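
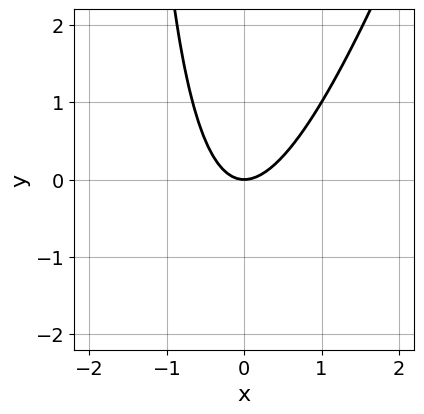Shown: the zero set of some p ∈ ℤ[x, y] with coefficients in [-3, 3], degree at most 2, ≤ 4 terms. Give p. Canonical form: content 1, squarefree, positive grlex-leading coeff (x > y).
1. The degree is 2 — the shape is more complex than any degree-1 curve.
2. Reading off the gridlines: it meets the y-axis at y = 0 (among the integer gridlines); it meets the x-axis at x = 0 (among the integer gridlines).
3. The integer polynomial consistent with all of this is the stated p.

3*x^2 - x*y - 2*y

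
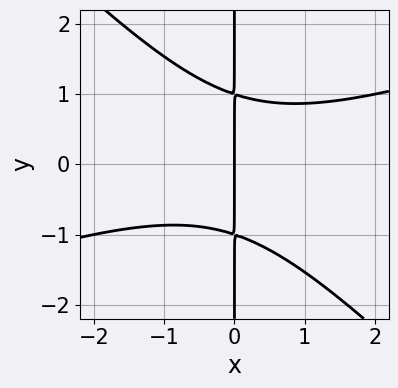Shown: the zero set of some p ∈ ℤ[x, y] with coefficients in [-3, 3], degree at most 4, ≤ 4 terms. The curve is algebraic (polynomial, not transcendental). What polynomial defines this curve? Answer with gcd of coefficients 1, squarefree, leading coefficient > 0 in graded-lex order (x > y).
1. Degree: no degree-2 curve has this shape, so deg p = 3.
2. Reading off the gridlines: it meets the x-axis at x = 0 (among the integer gridlines); every point of the y-axis in the box is on the curve.
3. Fitting integer coefficients to these (and the overall shape) gives p.

x^3 - 2*x^2*y - 3*x*y^2 + 3*x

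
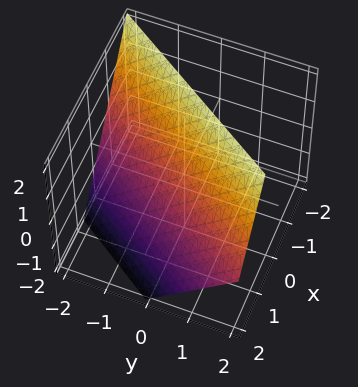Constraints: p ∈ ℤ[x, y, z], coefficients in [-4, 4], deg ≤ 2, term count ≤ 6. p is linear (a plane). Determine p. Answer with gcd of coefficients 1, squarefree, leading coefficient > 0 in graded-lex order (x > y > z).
3*x - 2*y + 2*z - 2

1. deg p = 1.
2. From the visible intercepts: one z-axis crossing is at z = 1; one y-axis crossing is at y = -1.
3. Assembling these constraints gives the stated polynomial.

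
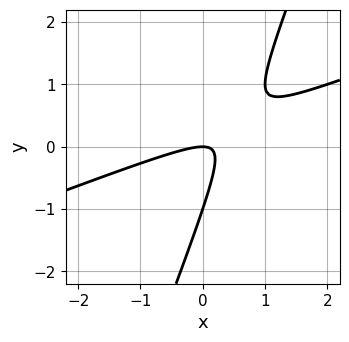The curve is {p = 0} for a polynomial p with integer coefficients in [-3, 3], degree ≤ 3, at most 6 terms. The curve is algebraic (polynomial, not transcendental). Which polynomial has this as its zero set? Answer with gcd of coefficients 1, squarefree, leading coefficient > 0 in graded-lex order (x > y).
x^2 - 3*x*y + y^2 + y

1. deg p = 2.
2. From the visible intercepts: it crosses the x-axis at the gridline x = 0; among the integer gridlines, it crosses the y-axis at y ∈ {-1, 0}.
3. Putting this together gives p.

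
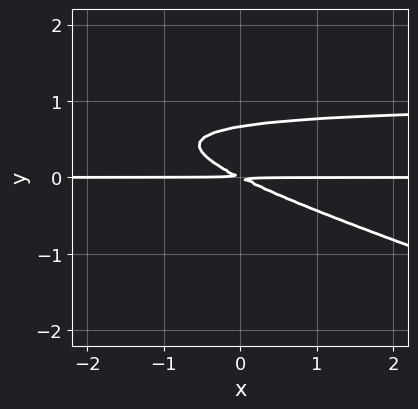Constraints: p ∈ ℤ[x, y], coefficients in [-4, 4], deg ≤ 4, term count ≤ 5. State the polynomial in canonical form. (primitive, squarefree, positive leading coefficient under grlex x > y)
x*y^2 + 3*y^3 - x*y - 2*y^2

First, the degree is 3 — no degree-2 curve has this shape.
Then, observable constraints: every point of the x-axis in the box is on the curve.
Finally, assembling these constraints gives the stated polynomial.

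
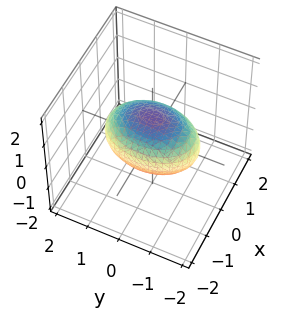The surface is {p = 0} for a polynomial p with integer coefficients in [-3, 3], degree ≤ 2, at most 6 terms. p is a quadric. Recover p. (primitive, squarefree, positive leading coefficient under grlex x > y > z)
1. Degree: a closed, bounded, convex surface; a quadric, so deg p = 2.
2. Symmetries: it's symmetric under y → −y, forcing even powers of y; it's symmetric under x → −x, forcing even powers of x; it's symmetric under z → −z, forcing even powers of z.
3. Checking where it meets the axes: among the integer gridlines, it crosses the x-axis at x ∈ {-1, 1}; among the integer gridlines, it crosses the z-axis at z ∈ {-1, 1}.
4. Assembling these constraints gives the stated polynomial.

2*x^2 + y^2 + 2*z^2 - 2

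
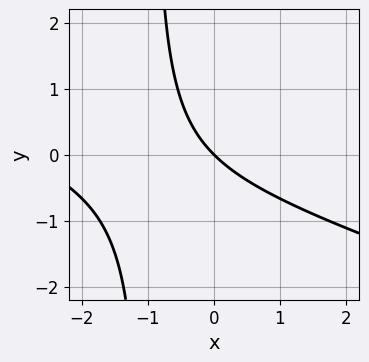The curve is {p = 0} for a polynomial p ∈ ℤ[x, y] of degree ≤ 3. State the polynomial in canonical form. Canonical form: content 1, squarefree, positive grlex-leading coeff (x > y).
(a) Degree: a generic line meets the curve in up to 2 points, so deg p = 2.
(b) From the axis intercepts and sections: it meets the x-axis at x = 0 (among the integer gridlines); one y-axis crossing is at y = 0.
(c) The integer polynomial consistent with all of this is the stated p.

x^2 + 3*x*y + 3*x + 3*y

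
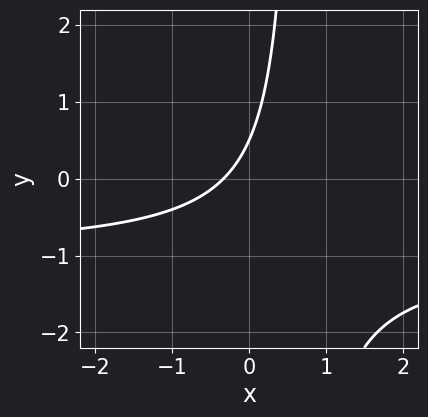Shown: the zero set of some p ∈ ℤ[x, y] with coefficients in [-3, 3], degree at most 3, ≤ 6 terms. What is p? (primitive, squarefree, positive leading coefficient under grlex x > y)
1. deg p = 2. No degree-1 curve has this shape.
2. Matching integer coefficients to the picture gives p.

3*x*y + 3*x - 2*y + 1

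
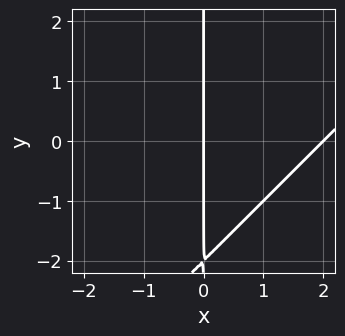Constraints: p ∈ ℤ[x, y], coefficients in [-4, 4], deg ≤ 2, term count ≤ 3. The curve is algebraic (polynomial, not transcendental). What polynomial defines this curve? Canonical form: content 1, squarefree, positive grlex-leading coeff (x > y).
x^2 - x*y - 2*x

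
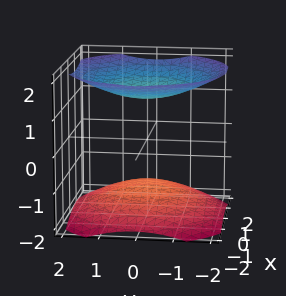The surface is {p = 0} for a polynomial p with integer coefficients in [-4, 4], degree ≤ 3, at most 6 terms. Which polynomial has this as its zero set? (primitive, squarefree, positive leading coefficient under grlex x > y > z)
x^2 + y^2 - 2*z^2 + 3

1. The picture has 2 separate pieces. Treating them together as one polynomial.
2. The degree is 2 — two separate bowl-shaped sheets opening away from each other; a quadric.
3. Symmetries: mirror symmetry z ↦ −z ⇒ only even powers of z; rotational symmetry about the z-axis ⇒ p depends on x, y only through x² + y².
4. From the visible intercepts: it misses every integer gridline on the x-axis; no y-intercept at any integer in the box.
5. Putting this together gives p.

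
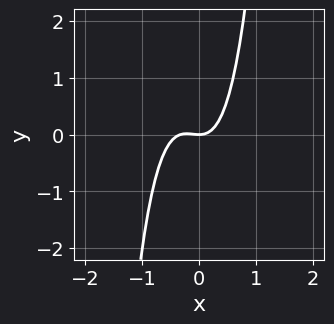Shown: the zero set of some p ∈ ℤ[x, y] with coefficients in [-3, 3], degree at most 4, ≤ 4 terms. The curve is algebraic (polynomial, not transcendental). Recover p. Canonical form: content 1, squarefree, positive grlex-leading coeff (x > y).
(a) deg p = 3.
(b) Observable constraints: one x-axis crossing is at x = 0; it meets the y-axis at y = 0 (among the integer gridlines).
(c) Together with the visible shape, these determine p as stated.

3*x^3 + x^2 - y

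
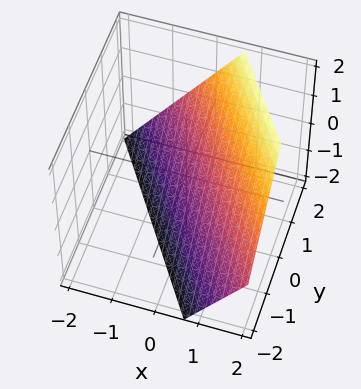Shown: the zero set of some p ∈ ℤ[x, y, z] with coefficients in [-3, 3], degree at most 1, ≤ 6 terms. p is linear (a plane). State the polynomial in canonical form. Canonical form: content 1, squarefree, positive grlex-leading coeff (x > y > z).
First, the degree is 1 — the surface is flat (a plane).
Next, against the integer gridlines: one y-axis crossing is at y = 1; it crosses the z-axis at the gridline z = -1.
Finally, the integer polynomial consistent with all of this is the stated p.

3*x + 2*y - 2*z - 2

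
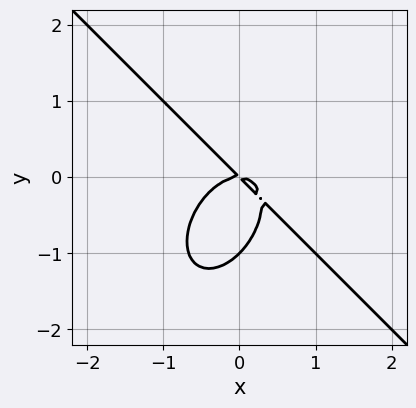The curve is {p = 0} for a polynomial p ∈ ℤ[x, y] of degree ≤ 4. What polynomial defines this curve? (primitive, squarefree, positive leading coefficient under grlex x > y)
3*x^3 + x^2*y + 2*y^3 + 2*x*y + 2*y^2

1. The degree is 3 — the shape is more complex than any degree-2 curve.
2. Observable constraints: among the integer gridlines, it crosses the y-axis at y ∈ {-1, 0}; one x-axis crossing is at x = 0.
3. Solving for integer coefficients yields p as stated.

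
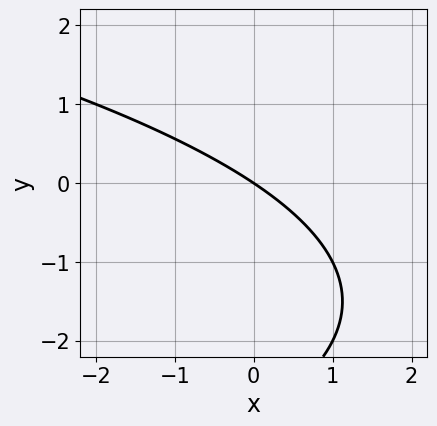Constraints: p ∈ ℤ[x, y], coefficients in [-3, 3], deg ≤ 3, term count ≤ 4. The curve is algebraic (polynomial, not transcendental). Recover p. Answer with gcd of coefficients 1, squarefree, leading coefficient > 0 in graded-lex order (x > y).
1. Degree: no degree-1 curve has this shape, so deg p = 2.
2. Against the integer gridlines: one y-axis crossing is at y = 0; it meets the x-axis at x = 0 (among the integer gridlines).
3. The integer polynomial consistent with all of this is the stated p.

y^2 + 2*x + 3*y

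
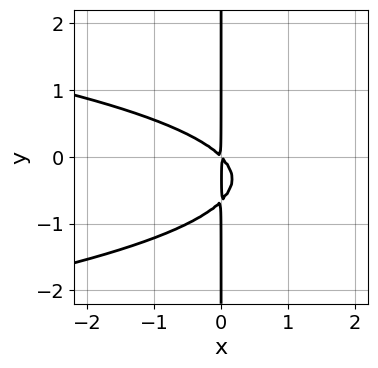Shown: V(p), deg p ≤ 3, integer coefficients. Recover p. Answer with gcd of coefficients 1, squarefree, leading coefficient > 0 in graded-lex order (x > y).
3*x*y^2 + 2*x^2 + 2*x*y

The degree is 3 — a generic line meets the curve in up to 3 points.
From the axis intercepts and sections: every point of the y-axis in the box is on the curve.
The integer polynomial consistent with all of this is the stated p.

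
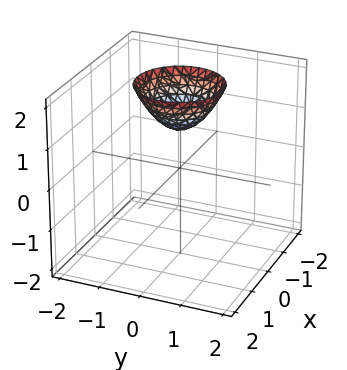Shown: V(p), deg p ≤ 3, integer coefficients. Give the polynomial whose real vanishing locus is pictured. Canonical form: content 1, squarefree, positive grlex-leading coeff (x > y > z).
1. The degree is 2 — a generic line meets the surface in up to 2 points.
2. Symmetries: the z-axis is an axis of rotation, so x and y enter only as x² + y².
3. Checking where it meets the axes: the surface avoids every integer y-axis point in the box; it meets the z-axis at z = 1 (among the integer gridlines).
4. These observations pin down the coefficients.

x^2 + y^2 - z + 1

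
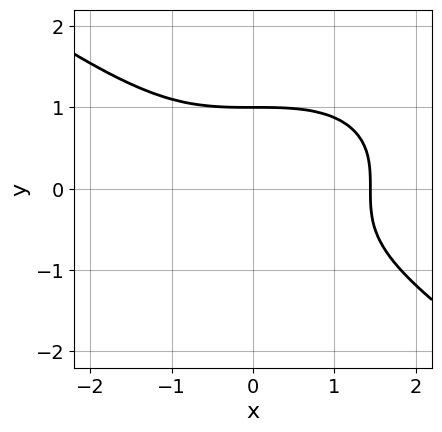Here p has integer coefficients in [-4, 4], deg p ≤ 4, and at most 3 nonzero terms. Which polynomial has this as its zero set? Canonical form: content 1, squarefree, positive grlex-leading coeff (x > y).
(a) The degree is 3 — the shape is more complex than any degree-2 curve.
(b) From the axis intercepts and sections: it meets the y-axis at y = 1 (among the integer gridlines).
(c) Putting this together gives p.

x^3 + 3*y^3 - 3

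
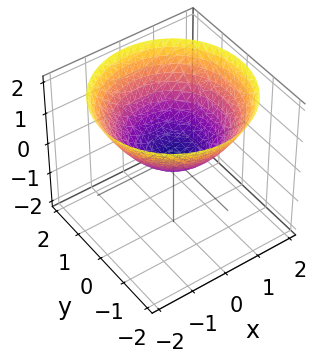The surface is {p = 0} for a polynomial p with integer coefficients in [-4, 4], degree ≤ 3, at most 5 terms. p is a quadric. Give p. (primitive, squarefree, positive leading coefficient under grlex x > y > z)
Degree: a single bowl opening along one axis; a quadric, so deg p = 2.
Symmetries: the z-axis is an axis of rotation, so x and y enter only as x² + y².
Against the integer gridlines: it crosses the z-axis at the gridline z = 0; it meets the x-axis at x = 0 (among the integer gridlines).
Together with the visible shape, these determine p as stated.

x^2 + y^2 - 2*z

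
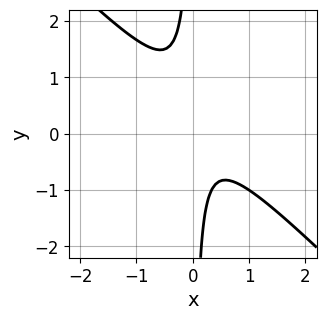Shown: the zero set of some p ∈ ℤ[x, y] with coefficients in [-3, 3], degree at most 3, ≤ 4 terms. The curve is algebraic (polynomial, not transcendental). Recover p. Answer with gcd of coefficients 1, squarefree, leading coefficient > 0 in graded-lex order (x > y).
The degree is 2 — the shape is more complex than any degree-1 curve.
Observable constraints: the curve avoids every integer y-axis point in the box; no x-intercept at any integer in the box.
The integer polynomial consistent with all of this is the stated p.

3*x^2 + 3*x*y - x + 1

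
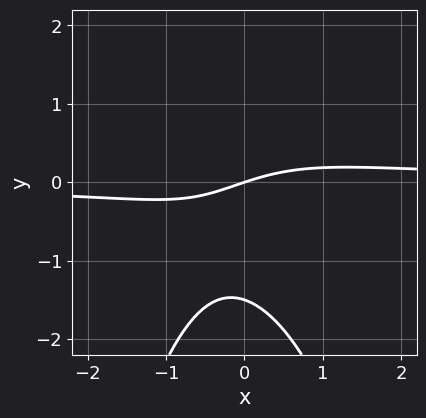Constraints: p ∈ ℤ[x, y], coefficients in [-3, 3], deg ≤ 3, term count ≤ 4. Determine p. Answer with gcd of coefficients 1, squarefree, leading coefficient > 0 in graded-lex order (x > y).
2*x^2*y + 2*y^2 - x + 3*y

deg p = 3.
From the visible intercepts: it crosses the y-axis at the gridline y = 0; it crosses the x-axis at the gridline x = 0.
Matching integer coefficients to the picture gives p.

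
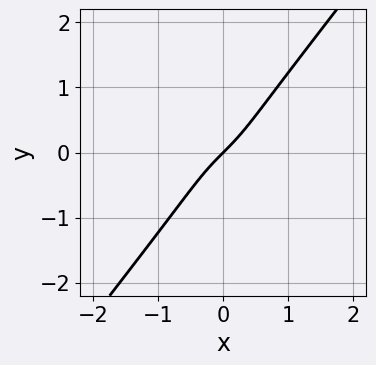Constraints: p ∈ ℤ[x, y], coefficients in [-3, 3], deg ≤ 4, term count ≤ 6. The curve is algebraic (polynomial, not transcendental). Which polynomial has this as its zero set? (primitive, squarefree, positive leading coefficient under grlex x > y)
3*x^3 + 2*x*y^2 - 3*y^3 + 2*x - 2*y

First, deg p = 3. The shape is more complex than any degree-2 curve.
Then, observable constraints: it crosses the y-axis at the gridline y = 0; one x-axis crossing is at x = 0.
Finally, these observations pin down the coefficients.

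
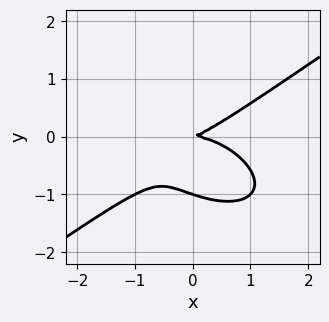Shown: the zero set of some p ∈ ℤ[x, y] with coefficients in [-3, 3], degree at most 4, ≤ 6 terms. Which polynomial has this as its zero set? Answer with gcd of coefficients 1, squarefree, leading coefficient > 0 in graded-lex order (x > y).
First, deg p = 3. The shape is more complex than any degree-2 curve.
Next, from the axis intercepts and sections: among the integer gridlines, it crosses the y-axis at y ∈ {-1, 0}; one x-axis crossing is at x = 0.
Finally, solving for integer coefficients yields p as stated.

x^3 - 3*y^3 + x*y - 3*y^2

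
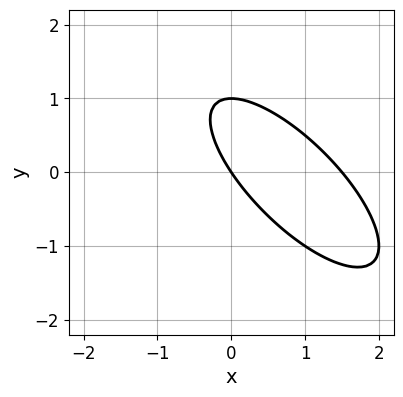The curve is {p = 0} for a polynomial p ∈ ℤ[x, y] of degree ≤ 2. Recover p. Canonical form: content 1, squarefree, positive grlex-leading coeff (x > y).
2*x^2 + 3*x*y + 2*y^2 - 3*x - 2*y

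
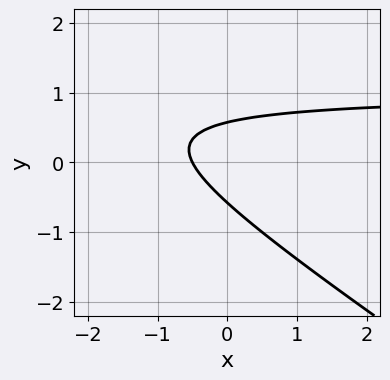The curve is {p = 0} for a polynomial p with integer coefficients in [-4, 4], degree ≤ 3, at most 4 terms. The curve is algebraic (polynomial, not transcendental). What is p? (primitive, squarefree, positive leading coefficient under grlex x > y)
2*x*y + 3*y^2 - 2*x - 1

Degree: the shape is more complex than any degree-1 curve, so deg p = 2.
Putting this together gives p.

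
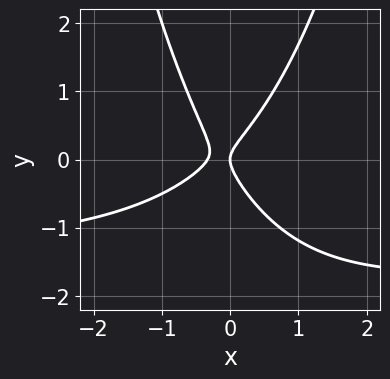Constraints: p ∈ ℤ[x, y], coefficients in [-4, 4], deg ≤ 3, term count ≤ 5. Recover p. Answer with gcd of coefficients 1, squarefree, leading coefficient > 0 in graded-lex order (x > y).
2*x^2*y + 3*x^2 - x*y - 2*y^2 + x

1. The degree is 3 — a generic line meets the curve in up to 3 points.
2. From the axis intercepts and sections: it meets the y-axis at y = 0 (among the integer gridlines); one x-axis crossing is at x = 0.
3. Together with the visible shape, these determine p as stated.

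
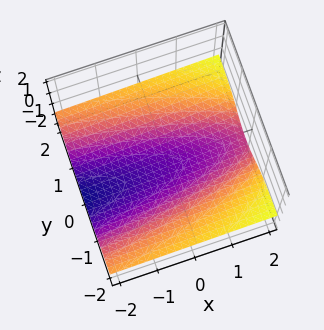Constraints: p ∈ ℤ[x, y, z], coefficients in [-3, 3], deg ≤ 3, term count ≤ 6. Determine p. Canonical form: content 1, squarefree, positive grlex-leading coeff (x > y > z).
1. The degree is 3 — a generic line meets the surface in up to 3 points.
2. Checking where it meets the axes: the surface avoids every integer x-axis point in the box; the surface avoids every integer y-axis point in the box.
3. These observations pin down the coefficients.

3*y^2*z + 2*z^3 - x + 3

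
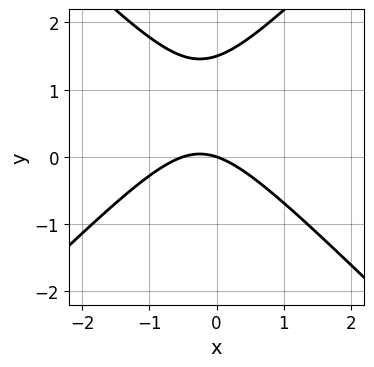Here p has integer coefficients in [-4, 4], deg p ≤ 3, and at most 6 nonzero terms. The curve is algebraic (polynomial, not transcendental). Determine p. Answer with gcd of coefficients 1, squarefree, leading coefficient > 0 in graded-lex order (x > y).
2*x^2 - 2*y^2 + x + 3*y

deg p = 2. The shape is more complex than any degree-1 curve.
Checking where it meets the axes: it meets the x-axis at x = 0 (among the integer gridlines); it crosses the y-axis at the gridline y = 0.
Assembling these constraints gives the stated polynomial.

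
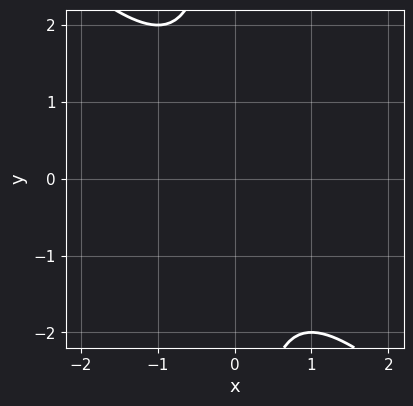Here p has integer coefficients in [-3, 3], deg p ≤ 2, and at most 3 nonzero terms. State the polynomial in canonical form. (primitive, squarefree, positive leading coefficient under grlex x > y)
1. deg p = 2. The shape is more complex than any degree-1 curve.
2. Reading off the gridlines: no x-intercept at any integer in the box; no y-intercept at any integer in the box.
3. The integer polynomial consistent with all of this is the stated p.

x^2 + x*y + 1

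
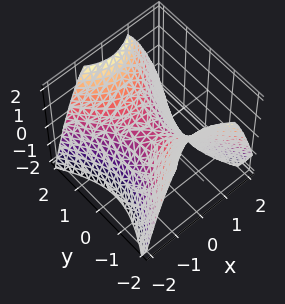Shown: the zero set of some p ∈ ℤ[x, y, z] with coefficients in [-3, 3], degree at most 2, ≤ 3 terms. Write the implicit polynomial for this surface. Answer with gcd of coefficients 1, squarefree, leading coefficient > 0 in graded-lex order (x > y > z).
(a) deg p = 2. A saddle surface; a quadric.
(b) Symmetries: the y ↦ −y reflection is a symmetry, so y appears only in even powers; it's symmetric under x → −x, forcing even powers of x.
(c) From the visible intercepts: one y-axis crossing is at y = 0; it meets the z-axis at z = 0 (among the integer gridlines); it crosses the x-axis at the gridline x = 0.
(d) These observations pin down the coefficients.

3*x^2 - 2*y^2 + 3*z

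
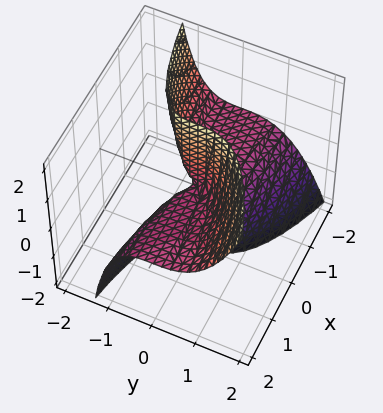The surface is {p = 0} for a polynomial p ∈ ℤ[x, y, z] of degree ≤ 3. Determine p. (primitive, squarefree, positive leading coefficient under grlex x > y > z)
x*y*z - 3*y^3 + 3*x*z

The degree is 3 — no degree-2 surface has this shape.
Checking where it meets the axes: one y-axis crossing is at y = 0; the visible z-axis segment lies entirely on the surface; the visible x-axis segment lies entirely on the surface.
These observations pin down the coefficients.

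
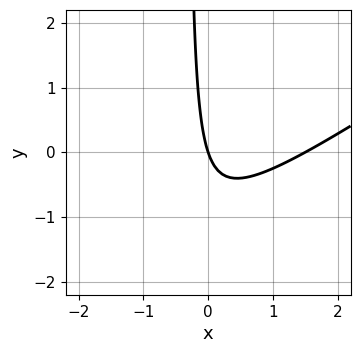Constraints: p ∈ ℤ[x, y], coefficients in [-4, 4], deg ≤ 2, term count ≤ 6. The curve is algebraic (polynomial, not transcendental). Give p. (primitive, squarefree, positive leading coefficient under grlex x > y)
2*x^2 - 3*x*y - 3*x - y

deg p = 2. The shape is more complex than any degree-1 curve.
Reading off the gridlines: it crosses the x-axis at the gridline x = 0; it meets the y-axis at y = 0 (among the integer gridlines).
The integer polynomial consistent with all of this is the stated p.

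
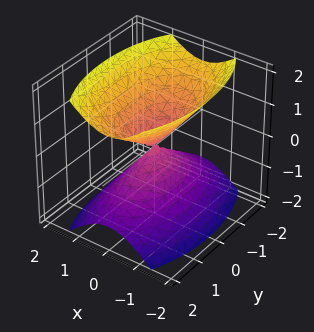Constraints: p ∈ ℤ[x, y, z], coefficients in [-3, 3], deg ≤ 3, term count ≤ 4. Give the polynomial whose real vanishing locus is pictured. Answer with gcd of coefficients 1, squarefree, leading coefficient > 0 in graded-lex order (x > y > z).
3*x^2 + y^2 - 2*z^2

I count 2 distinct pieces.
The degree is 2 — a double cone through the origin; a quadric.
Symmetries: the x ↦ −x reflection is a symmetry, so x appears only in even powers; mirror symmetry y ↦ −y ⇒ only even powers of y; the z ↦ −z reflection is a symmetry, so z appears only in even powers.
Observable constraints: it meets the y-axis at y = 0 (among the integer gridlines); one z-axis crossing is at z = 0.
Assembling these constraints gives the stated polynomial.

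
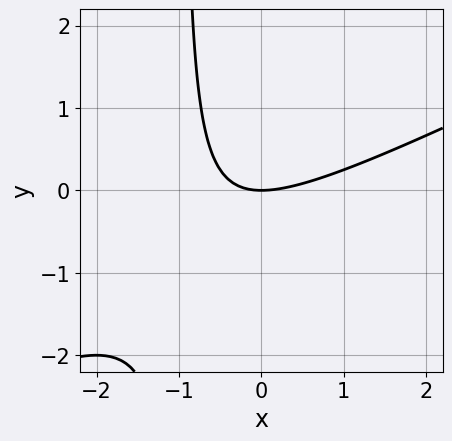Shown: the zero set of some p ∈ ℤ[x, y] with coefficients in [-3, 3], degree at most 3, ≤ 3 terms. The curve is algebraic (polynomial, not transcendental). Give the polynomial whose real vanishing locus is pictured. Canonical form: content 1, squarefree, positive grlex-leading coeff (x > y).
First, deg p = 2. The shape is more complex than any degree-1 curve.
Then, checking where it meets the axes: it meets the y-axis at y = 0 (among the integer gridlines); it meets the x-axis at x = 0 (among the integer gridlines).
Finally, together with the visible shape, these determine p as stated.

x^2 - 2*x*y - 2*y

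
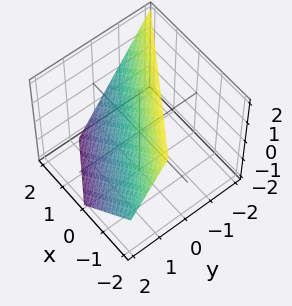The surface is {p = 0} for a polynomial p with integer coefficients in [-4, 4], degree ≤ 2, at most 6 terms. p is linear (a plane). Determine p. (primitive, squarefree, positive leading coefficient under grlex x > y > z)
(a) Degree: the surface is flat (a plane), so deg p = 1.
(b) Observable constraints: it crosses the z-axis at the gridline z = 1; it crosses the x-axis at the gridline x = 1.
(c) Matching integer coefficients to the picture gives p.

2*x + 3*y + 2*z - 2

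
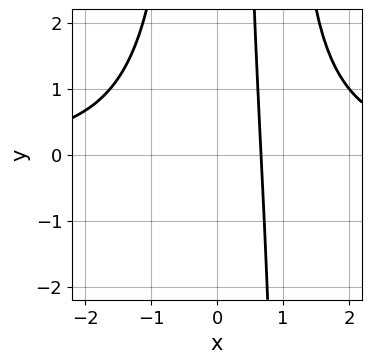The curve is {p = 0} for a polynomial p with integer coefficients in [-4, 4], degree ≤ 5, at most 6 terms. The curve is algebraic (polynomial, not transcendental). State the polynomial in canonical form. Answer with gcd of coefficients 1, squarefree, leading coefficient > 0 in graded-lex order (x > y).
x^3*y - x^2*y - 3*x + 2

First, deg p = 4. No degree-3 curve has this shape.
Next, from the axis intercepts and sections: no y-intercept at any integer in the box.
Finally, putting this together gives p.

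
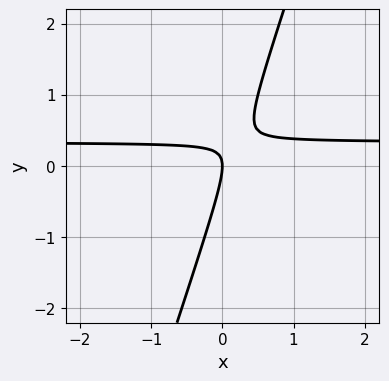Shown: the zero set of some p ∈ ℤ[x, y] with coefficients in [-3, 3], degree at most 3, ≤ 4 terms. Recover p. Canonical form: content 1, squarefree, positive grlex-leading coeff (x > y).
First, degree: no degree-1 curve has this shape, so deg p = 2.
Then, from the axis intercepts and sections: one x-axis crossing is at x = 0; one y-axis crossing is at y = 0.
Finally, the integer polynomial consistent with all of this is the stated p.

3*x*y - y^2 - x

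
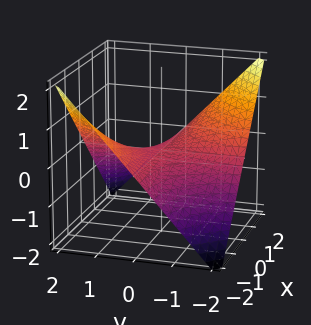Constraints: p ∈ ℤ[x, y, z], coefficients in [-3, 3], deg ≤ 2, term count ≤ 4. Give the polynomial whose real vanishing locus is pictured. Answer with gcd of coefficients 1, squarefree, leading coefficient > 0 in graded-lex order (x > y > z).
(a) Degree: a hyperbolic paraboloid; a quadric, so deg p = 2.
(b) Checking where it meets the axes: the visible x-axis segment lies entirely on the surface; the visible y-axis segment lies entirely on the surface.
(c) Matching integer coefficients to the picture gives p.

x*y + 2*z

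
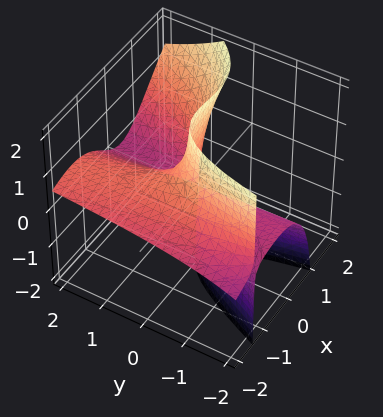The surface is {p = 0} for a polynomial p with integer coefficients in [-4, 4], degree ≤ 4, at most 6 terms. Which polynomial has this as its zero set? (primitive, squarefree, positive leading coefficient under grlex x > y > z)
(a) There are 2 components. Treating them together as one polynomial.
(b) The degree is 3 — a generic line meets the surface in up to 3 points.
(c) Observable constraints: the visible y-axis segment lies entirely on the surface; the visible z-axis segment lies entirely on the surface.
(d) Together with the visible shape, these determine p as stated.

x^3 - 2*x^2*z + 3*x^2 - x*y - 2*y*z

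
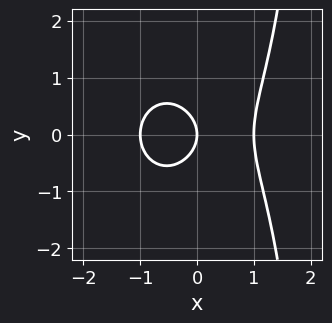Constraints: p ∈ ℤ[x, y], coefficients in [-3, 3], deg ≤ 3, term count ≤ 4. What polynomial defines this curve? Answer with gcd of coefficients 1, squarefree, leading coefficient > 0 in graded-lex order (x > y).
(a) deg p = 3. No degree-2 curve has this shape.
(b) Symmetries: it's symmetric under y → −y, forcing even powers of y.
(c) From the visible intercepts: it crosses the y-axis at the gridline y = 0; the x-axis gridline crossings are at x ∈ {-1, 0, 1}.
(d) Solving for integer coefficients yields p as stated.

2*x^3 + x*y^2 - 2*y^2 - 2*x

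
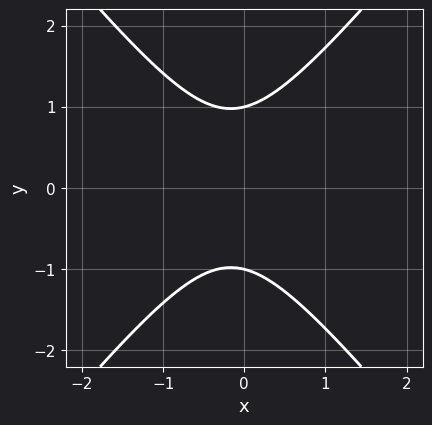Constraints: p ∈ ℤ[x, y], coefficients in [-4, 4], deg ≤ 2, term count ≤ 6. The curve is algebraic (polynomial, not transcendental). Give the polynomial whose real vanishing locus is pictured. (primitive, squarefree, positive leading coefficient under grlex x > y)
3*x^2 - 2*y^2 + x + 2

deg p = 2. No degree-1 curve has this shape.
Symmetries: mirror symmetry y ↦ −y ⇒ only even powers of y.
From the visible intercepts: no x-intercept at any integer in the box; among the integer gridlines, it crosses the y-axis at y ∈ {-1, 1}.
These observations pin down the coefficients.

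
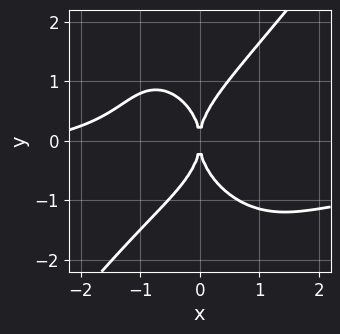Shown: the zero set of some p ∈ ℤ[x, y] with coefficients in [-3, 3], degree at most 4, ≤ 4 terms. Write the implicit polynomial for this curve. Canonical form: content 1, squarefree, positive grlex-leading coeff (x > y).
deg p = 4.
Reading off the gridlines: one x-axis crossing is at x = 0; it crosses the y-axis at the gridline y = 0.
Putting this together gives p.

2*x^3*y - y^4 + x^3 + 3*x^2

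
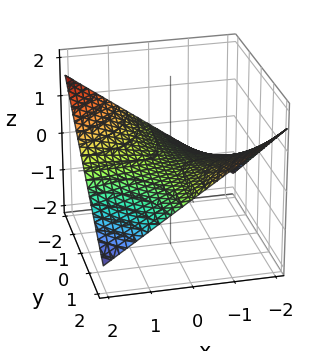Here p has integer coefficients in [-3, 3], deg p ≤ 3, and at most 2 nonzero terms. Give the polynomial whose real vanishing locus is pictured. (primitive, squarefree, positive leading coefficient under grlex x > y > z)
The degree is 2 — a hyperbolic paraboloid; a quadric.
Checking where it meets the axes: the visible y-axis segment lies entirely on the surface; it meets the z-axis at z = 0 (among the integer gridlines).
Matching integer coefficients to the picture gives p.

x*y + 3*z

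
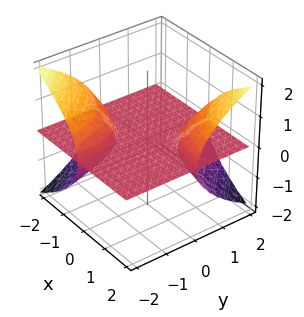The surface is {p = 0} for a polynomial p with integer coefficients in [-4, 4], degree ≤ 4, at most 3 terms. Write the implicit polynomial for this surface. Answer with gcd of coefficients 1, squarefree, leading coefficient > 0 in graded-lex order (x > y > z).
The picture has 3 separate pieces.
Degree: no degree-2 surface has this shape, so deg p = 3.
From the visible intercepts: the visible x-axis segment lies entirely on the surface; it meets the z-axis at z = 0 (among the integer gridlines); every point of the y-axis in the box is on the surface.
Putting this together gives p.

3*x*y*z - 3*z^3 - z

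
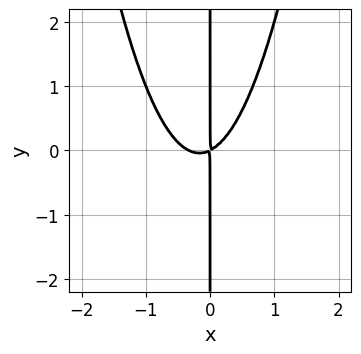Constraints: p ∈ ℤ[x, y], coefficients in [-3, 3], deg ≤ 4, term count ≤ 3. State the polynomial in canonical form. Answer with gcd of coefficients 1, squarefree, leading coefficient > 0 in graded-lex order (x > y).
(a) Degree: no degree-2 curve has this shape, so deg p = 3.
(b) Against the integer gridlines: every point of the y-axis in the box is on the curve.
(c) These observations pin down the coefficients.

3*x^3 + x^2 - 2*x*y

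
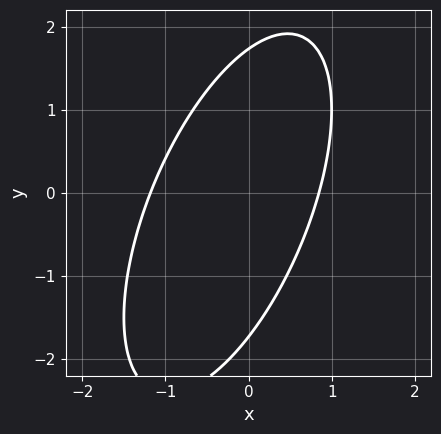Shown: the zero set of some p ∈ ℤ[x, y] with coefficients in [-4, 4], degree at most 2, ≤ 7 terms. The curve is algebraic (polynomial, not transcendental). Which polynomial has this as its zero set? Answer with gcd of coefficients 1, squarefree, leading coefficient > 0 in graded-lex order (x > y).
The degree is 2 — a generic line meets the curve in up to 2 points.
The integer polynomial consistent with all of this is the stated p.

3*x^2 - 2*x*y + y^2 + x - 3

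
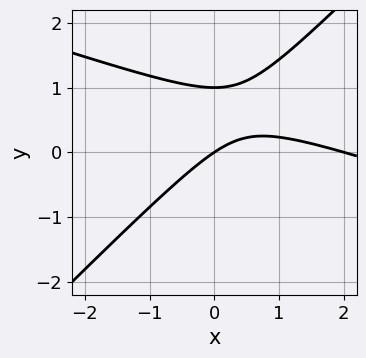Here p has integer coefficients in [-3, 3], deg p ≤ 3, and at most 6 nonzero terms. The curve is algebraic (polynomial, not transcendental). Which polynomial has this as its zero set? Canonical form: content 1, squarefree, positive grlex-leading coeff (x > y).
x^2 + 2*x*y - 3*y^2 - 2*x + 3*y

(a) deg p = 2.
(b) Checking where it meets the axes: the x-axis gridline crossings are at x ∈ {0, 2}; among the integer gridlines, it crosses the y-axis at y ∈ {0, 1}.
(c) Assembling these constraints gives the stated polynomial.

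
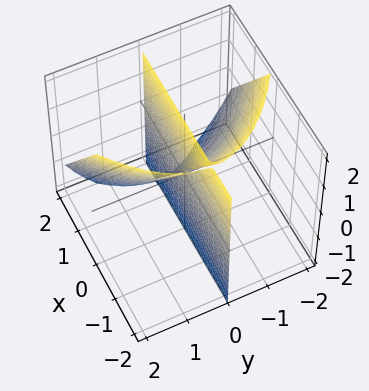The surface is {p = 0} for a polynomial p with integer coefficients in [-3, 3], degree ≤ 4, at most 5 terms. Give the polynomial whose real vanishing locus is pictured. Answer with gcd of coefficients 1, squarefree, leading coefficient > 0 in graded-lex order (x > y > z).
(a) The picture has 2 separate pieces. Treating them together as one polynomial.
(b) deg p = 3. The shape is more complex than any degree-2 surface.
(c) From the visible intercepts: every point of the z-axis in the box is on the surface; the visible x-axis segment lies entirely on the surface; it meets the y-axis at y = 0 (among the integer gridlines).
(d) Matching integer coefficients to the picture gives p.

y^3 - 3*x*y - 2*y*z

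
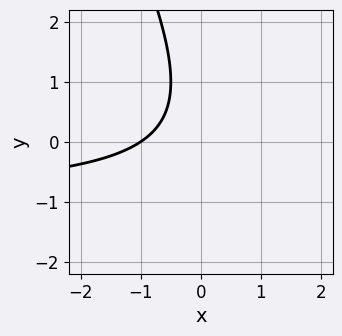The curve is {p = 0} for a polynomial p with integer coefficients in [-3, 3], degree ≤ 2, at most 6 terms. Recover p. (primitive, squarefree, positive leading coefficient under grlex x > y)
2*x*y + y^2 + 2*x - y + 2

First, degree: the shape is more complex than any degree-1 curve, so deg p = 2.
Then, from the axis intercepts and sections: it misses every integer gridline on the y-axis; it crosses the x-axis at the gridline x = -1.
Finally, matching integer coefficients to the picture gives p.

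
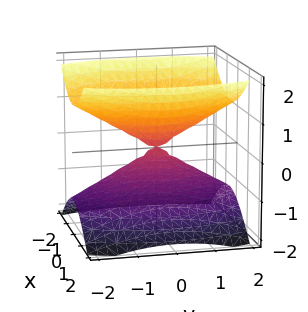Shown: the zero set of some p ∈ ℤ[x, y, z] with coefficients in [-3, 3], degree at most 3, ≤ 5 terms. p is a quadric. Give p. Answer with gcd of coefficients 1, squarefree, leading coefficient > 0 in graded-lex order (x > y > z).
3*x^2 + y^2 - 3*z^2

I count 2 distinct pieces. They look like related sheets of one shape, so recover p as a whole.
deg p = 2. A double cone through the origin; a quadric.
Symmetries: mirror symmetry y ↦ −y ⇒ only even powers of y; it's symmetric under x → −x, forcing even powers of x; mirror symmetry z ↦ −z ⇒ only even powers of z.
From the visible intercepts: it crosses the x-axis at the gridline x = 0; it crosses the y-axis at the gridline y = 0.
Together with the visible shape, these determine p as stated.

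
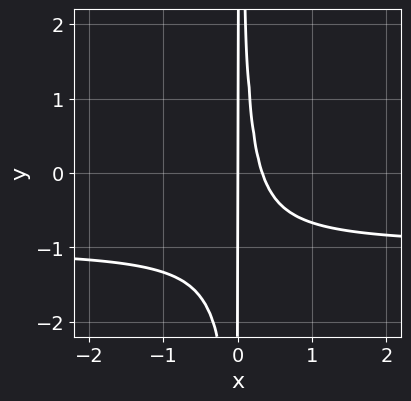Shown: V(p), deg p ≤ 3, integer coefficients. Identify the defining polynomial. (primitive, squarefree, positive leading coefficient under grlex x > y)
3*x^2*y + 3*x^2 - x

First, degree: no degree-2 curve has this shape, so deg p = 3.
Then, against the integer gridlines: it crosses the x-axis at the gridline x = 0; every point of the y-axis in the box is on the curve.
Finally, the integer polynomial consistent with all of this is the stated p.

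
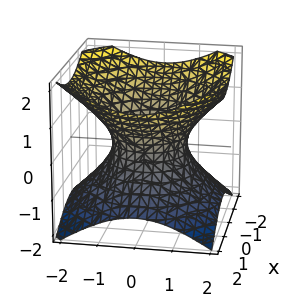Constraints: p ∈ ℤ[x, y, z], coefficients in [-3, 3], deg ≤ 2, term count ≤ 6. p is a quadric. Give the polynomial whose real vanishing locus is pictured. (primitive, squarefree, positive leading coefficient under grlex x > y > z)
(a) deg p = 2.
(b) Symmetries: the z ↦ −z reflection is a symmetry, so z appears only in even powers; the z-axis is an axis of rotation, so x and y enter only as x² + y².
(c) From the visible intercepts: it misses every integer gridline on the z-axis; among the integer gridlines, it crosses the y-axis at y ∈ {-1, 1}; a circular section at z = -1 has radius between 1 and 2.
(d) Fitting integer coefficients to these (and the overall shape) gives p.

2*x^2 + 2*y^2 - 3*z^2 - 2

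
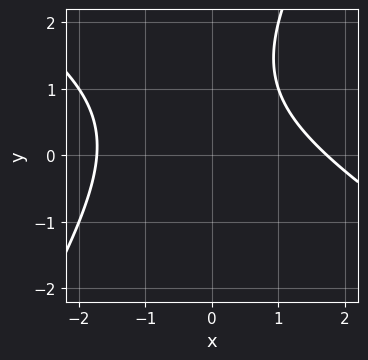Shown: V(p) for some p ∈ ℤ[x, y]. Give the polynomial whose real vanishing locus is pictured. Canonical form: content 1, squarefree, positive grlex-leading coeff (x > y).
1. The degree is 2 — the shape is more complex than any degree-1 curve.
2. Checking where it meets the axes: it misses every integer gridline on the y-axis.
3. Fitting integer coefficients to these (and the overall shape) gives p.

x^2 + x*y - y^2 + 2*y - 3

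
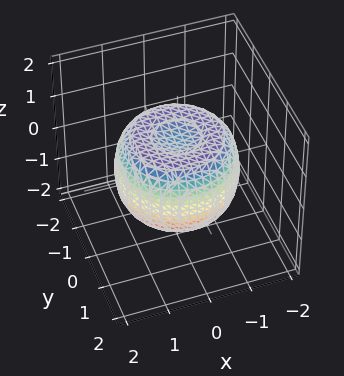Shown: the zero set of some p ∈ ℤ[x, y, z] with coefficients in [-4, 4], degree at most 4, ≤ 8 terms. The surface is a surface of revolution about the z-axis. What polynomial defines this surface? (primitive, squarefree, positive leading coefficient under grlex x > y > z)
1. The degree is 4 — no degree-3 surface has this shape.
2. Symmetries: rotational symmetry about the z-axis ⇒ p depends on x, y only through x² + y².
3. Reading off the gridlines: a circular section at z = 1 has radius between 0 and 1.
4. These observations pin down the coefficients.

2*x^4 + 4*x^2*y^2 + 2*y^4 - 3*x^2 - 3*y^2 + 3*z^2 - 2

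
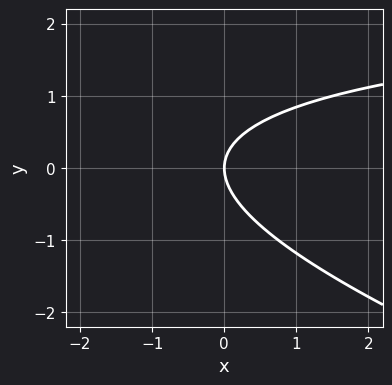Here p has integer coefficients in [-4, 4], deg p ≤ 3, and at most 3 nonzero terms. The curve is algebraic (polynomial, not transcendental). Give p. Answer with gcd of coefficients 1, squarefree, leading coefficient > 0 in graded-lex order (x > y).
x*y + 3*y^2 - 3*x

First, the degree is 2 — the shape is more complex than any degree-1 curve.
Then, observable constraints: one y-axis crossing is at y = 0; it meets the x-axis at x = 0 (among the integer gridlines).
Finally, assembling these constraints gives the stated polynomial.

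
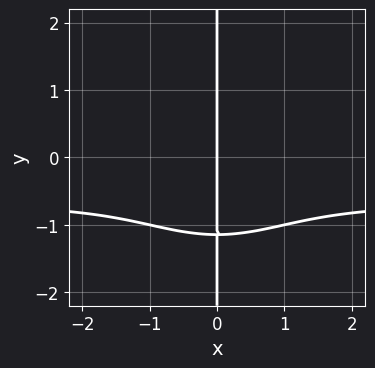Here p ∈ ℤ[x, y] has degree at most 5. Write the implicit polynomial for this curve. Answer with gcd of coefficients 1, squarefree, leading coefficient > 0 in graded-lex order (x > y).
First, the degree is 4 — no degree-3 curve has this shape.
Then, from the visible intercepts: it meets the x-axis at x = 0 (among the integer gridlines); the visible y-axis segment lies entirely on the curve.
Finally, fitting integer coefficients to these (and the overall shape) gives p.

3*x^3*y + 2*x*y^3 + 2*x^3 + 3*x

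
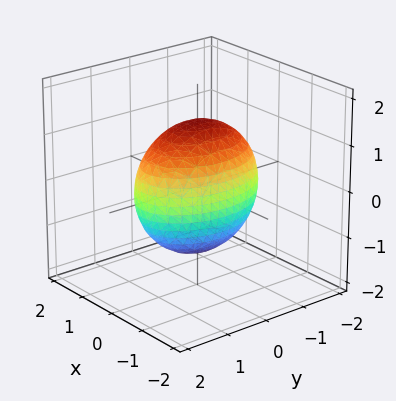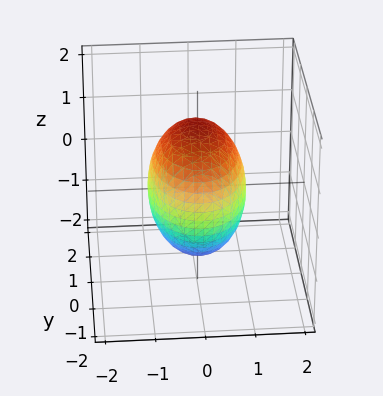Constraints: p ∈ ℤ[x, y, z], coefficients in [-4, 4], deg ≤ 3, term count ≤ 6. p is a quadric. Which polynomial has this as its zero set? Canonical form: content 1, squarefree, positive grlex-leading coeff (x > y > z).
1. deg p = 2. A closed, bounded, convex surface; a quadric.
2. Symmetries: the x ↦ −x reflection is a symmetry, so x appears only in even powers; it's symmetric under y → −y, forcing even powers of y; mirror symmetry z ↦ −z ⇒ only even powers of z.
3. Observable constraints: among the integer gridlines, it crosses the x-axis at x ∈ {-1, 1}.
4. Assembling these constraints gives the stated polynomial.

2*x^2 + y^2 + z^2 - 2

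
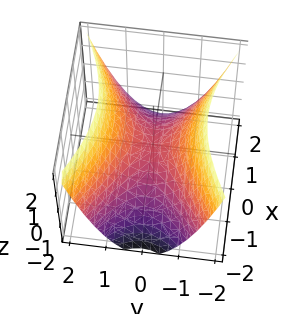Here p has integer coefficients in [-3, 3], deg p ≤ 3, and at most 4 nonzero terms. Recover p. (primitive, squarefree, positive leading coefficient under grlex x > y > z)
x^2 - 2*y^2 + 2*z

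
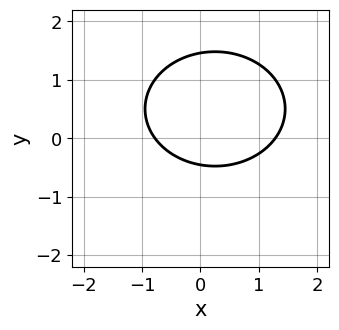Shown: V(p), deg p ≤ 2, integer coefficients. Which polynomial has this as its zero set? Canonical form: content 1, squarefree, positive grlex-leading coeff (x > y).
2*x^2 + 3*y^2 - x - 3*y - 2

(a) The degree is 2 — the shape is more complex than any degree-1 curve.
(b) Matching integer coefficients to the picture gives p.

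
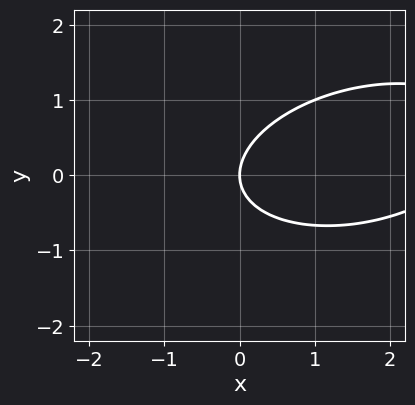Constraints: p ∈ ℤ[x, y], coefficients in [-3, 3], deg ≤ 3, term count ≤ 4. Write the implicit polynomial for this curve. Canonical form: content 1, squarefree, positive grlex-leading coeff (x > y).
1. The degree is 2 — no degree-1 curve has this shape.
2. Observable constraints: it meets the x-axis at x = 0 (among the integer gridlines); one y-axis crossing is at y = 0.
3. Together with the visible shape, these determine p as stated.

x^2 - x*y + 3*y^2 - 3*x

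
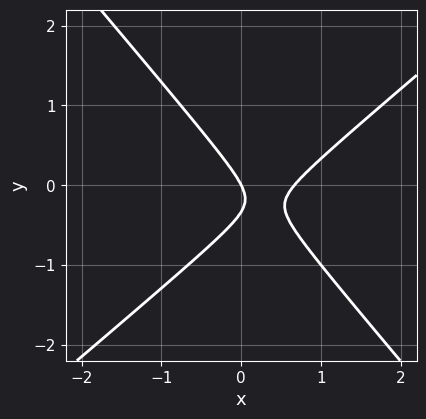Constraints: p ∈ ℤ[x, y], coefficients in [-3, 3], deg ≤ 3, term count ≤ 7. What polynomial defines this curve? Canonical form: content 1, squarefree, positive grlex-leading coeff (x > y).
3*x^2 - x*y - 3*y^2 - 2*x - y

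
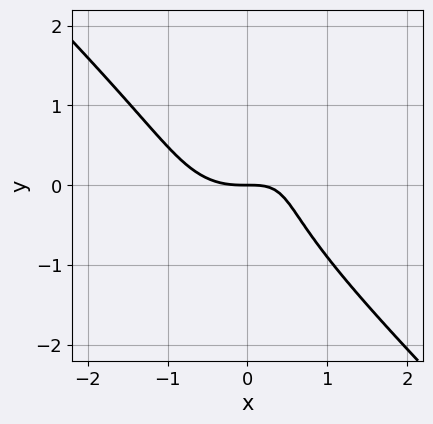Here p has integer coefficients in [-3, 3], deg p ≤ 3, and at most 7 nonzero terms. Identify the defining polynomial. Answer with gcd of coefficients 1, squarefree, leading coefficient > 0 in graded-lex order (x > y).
(a) Degree: a generic line meets the curve in up to 3 points, so deg p = 3.
(b) From the axis intercepts and sections: one x-axis crossing is at x = 0; one y-axis crossing is at y = 0.
(c) Matching integer coefficients to the picture gives p.

3*x^3 + 3*y^3 - 3*x*y - y^2 + 3*y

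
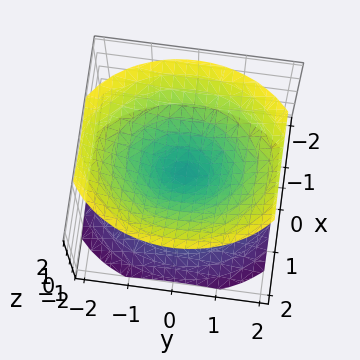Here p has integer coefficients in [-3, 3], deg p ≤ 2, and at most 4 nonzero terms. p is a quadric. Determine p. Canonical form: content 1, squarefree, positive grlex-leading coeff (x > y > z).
3*x^2 + 2*y^2 - 3*z^2

(a) The picture has 2 separate pieces.
(b) The degree is 2 — a double cone through the origin; a quadric.
(c) Symmetries: it's symmetric under y → −y, forcing even powers of y; it's symmetric under x → −x, forcing even powers of x; the z ↦ −z reflection is a symmetry, so z appears only in even powers.
(d) Reading off the gridlines: one x-axis crossing is at x = 0; it meets the y-axis at y = 0 (among the integer gridlines).
(e) Assembling these constraints gives the stated polynomial.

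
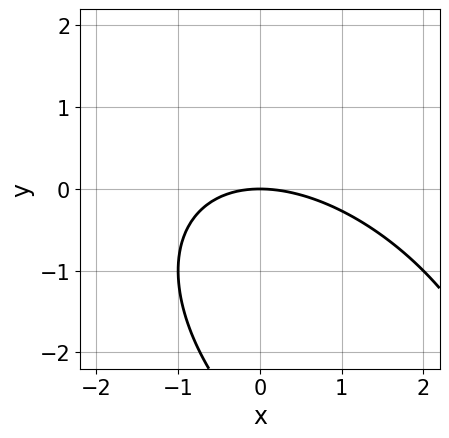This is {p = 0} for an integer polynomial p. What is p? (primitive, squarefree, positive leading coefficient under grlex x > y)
x^2 + x*y + y^2 + 3*y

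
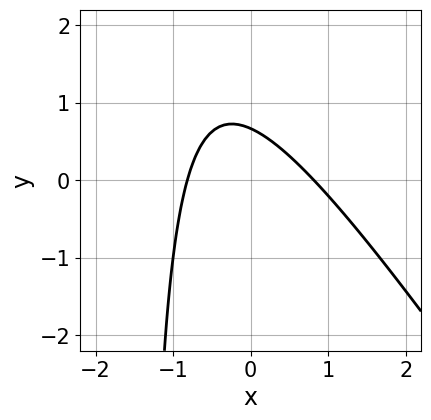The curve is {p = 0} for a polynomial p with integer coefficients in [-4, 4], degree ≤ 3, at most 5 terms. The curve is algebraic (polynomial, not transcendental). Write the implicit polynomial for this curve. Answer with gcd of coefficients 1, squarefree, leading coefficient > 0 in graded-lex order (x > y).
3*x^2 + 2*x*y + 3*y - 2

The degree is 2 — a generic line meets the curve in up to 2 points.
The integer polynomial consistent with all of this is the stated p.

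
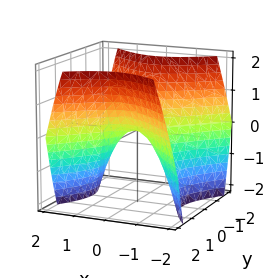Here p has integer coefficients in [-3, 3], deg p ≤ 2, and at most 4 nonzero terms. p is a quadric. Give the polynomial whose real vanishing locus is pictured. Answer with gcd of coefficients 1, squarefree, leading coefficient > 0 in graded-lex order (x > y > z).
x^2 - y^2 + z

deg p = 2. A hyperbolic paraboloid; a quadric.
Symmetries: mirror symmetry y ↦ −y ⇒ only even powers of y; the x ↦ −x reflection is a symmetry, so x appears only in even powers.
Observable constraints: one z-axis crossing is at z = 0; it crosses the x-axis at the gridline x = 0; it meets the y-axis at y = 0 (among the integer gridlines).
Solving for integer coefficients yields p as stated.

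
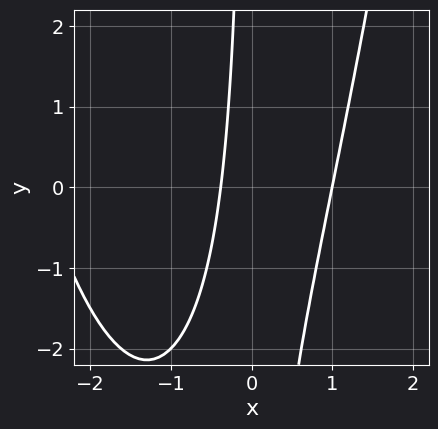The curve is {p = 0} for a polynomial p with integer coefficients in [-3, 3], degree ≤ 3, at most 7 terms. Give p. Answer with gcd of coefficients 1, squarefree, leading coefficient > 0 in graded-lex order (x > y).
x^3 + 2*x^2 - x*y - 2*x - 1

1. The degree is 3 — a generic line meets the curve in up to 3 points.
2. From the axis intercepts and sections: the curve avoids every integer y-axis point in the box; it meets the x-axis at x = 1 (among the integer gridlines).
3. Matching integer coefficients to the picture gives p.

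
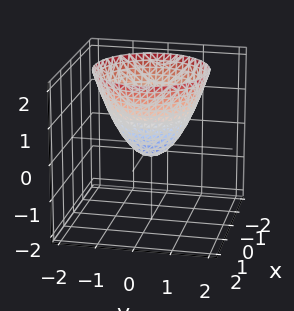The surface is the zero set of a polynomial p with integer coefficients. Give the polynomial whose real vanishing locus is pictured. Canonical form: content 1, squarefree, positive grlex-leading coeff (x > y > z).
3*x^2 + 3*y^2 - 3*z - 1

1. The degree is 2 — the shape is more complex than any degree-1 surface.
2. Symmetries: the surface is invariant under rotation about z: p = q(x² + y², z).
3. From the visible intercepts: a circular section at z = 2 has radius between 1 and 2.
4. Solving for integer coefficients yields p as stated.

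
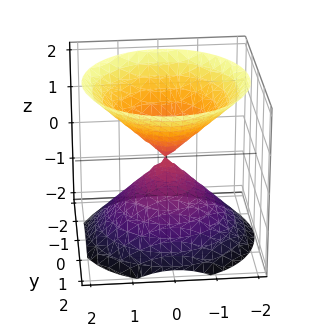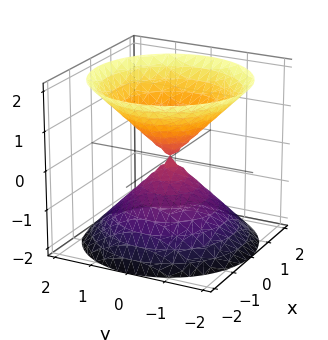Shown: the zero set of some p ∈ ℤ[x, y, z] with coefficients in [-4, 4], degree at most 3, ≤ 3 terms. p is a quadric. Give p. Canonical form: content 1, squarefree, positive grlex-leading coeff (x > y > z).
x^2 + y^2 - z^2

1. The picture has 2 separate pieces.
2. Degree: a double cone through the origin; a quadric, so deg p = 2.
3. Symmetries: mirror symmetry z ↦ −z ⇒ only even powers of z; rotational symmetry about the z-axis ⇒ p depends on x, y only through x² + y².
4. Against the integer gridlines: it crosses the x-axis at the gridline x = 0; it meets the y-axis at y = 0 (among the integer gridlines); it crosses the z-axis at the gridline z = 0.
5. Solving for integer coefficients yields p as stated.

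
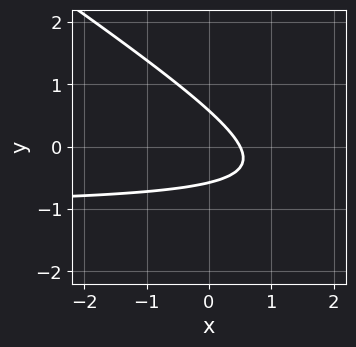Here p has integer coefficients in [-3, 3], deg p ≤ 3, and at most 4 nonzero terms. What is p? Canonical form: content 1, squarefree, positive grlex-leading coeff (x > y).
2*x*y + 3*y^2 + 2*x - 1

First, degree: the shape is more complex than any degree-1 curve, so deg p = 2.
Finally, putting this together gives p.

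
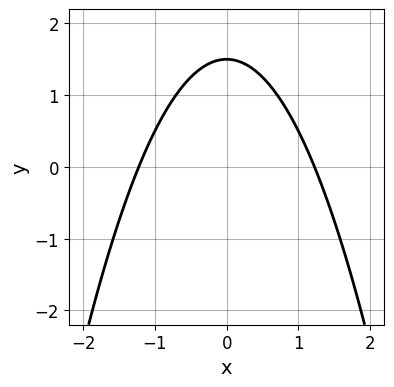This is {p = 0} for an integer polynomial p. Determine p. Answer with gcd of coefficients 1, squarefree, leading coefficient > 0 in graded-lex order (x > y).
2*x^2 + 2*y - 3

(a) The degree is 2 — a generic line meets the curve in up to 2 points.
(b) Symmetries: the x ↦ −x reflection is a symmetry, so x appears only in even powers.
(c) These observations pin down the coefficients.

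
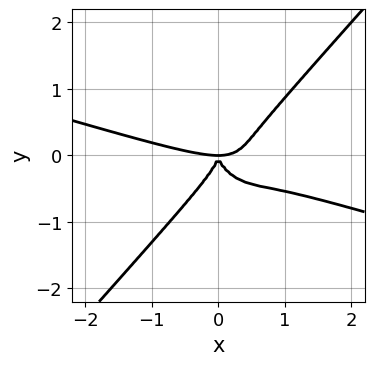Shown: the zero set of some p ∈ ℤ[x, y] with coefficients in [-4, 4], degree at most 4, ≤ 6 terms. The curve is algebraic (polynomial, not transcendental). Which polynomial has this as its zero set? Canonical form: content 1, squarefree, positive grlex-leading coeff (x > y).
x^4 + 3*x^3*y - x^2*y^2 - 2*y^4 - 2*x^2*y

Degree: no degree-3 curve has this shape, so deg p = 4.
Reading off the gridlines: it crosses the y-axis at the gridline y = 0; it crosses the x-axis at the gridline x = 0.
Fitting integer coefficients to these (and the overall shape) gives p.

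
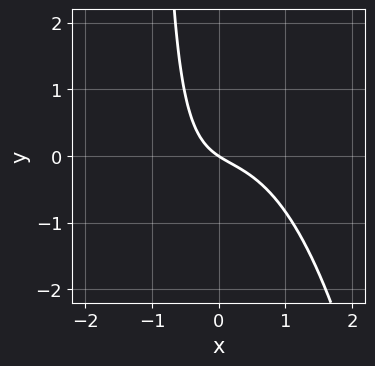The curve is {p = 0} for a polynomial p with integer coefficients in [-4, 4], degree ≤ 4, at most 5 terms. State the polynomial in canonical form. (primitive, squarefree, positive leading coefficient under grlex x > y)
3*x^3 + 3*x*y + 2*x + 3*y

First, degree: a generic line meets the curve in up to 3 points, so deg p = 3.
Next, from the axis intercepts and sections: it crosses the x-axis at the gridline x = 0; one y-axis crossing is at y = 0.
Finally, together with the visible shape, these determine p as stated.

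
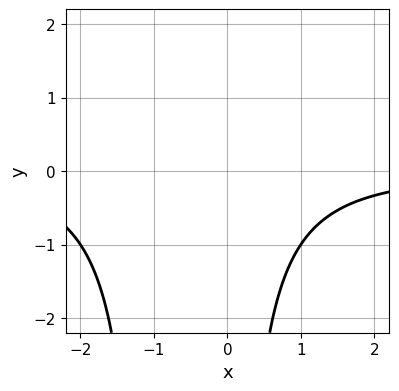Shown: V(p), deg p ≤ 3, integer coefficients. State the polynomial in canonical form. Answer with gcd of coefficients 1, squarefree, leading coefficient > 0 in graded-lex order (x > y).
x^2*y + x*y + 2

(a) The degree is 3 — a generic line meets the curve in up to 3 points.
(b) Reading off the gridlines: the curve avoids every integer y-axis point in the box; it misses every integer gridline on the x-axis.
(c) These observations pin down the coefficients.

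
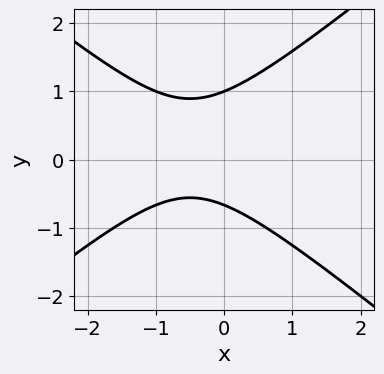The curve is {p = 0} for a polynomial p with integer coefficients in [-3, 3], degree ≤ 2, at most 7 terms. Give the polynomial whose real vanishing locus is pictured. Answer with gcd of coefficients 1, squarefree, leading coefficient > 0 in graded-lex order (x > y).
2*x^2 - 3*y^2 + 2*x + y + 2

The degree is 2 — the shape is more complex than any degree-1 curve.
Against the integer gridlines: the curve avoids every integer x-axis point in the box; one y-axis crossing is at y = 1.
The integer polynomial consistent with all of this is the stated p.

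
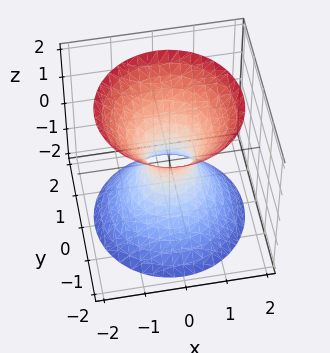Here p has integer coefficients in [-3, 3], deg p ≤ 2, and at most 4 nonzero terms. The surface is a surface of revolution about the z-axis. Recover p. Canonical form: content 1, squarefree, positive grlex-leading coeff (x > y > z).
Degree: the shape is more complex than any degree-1 surface, so deg p = 2.
Symmetries: every cross-section ⟂ z is a circle, so x, y appear only via x² + y².
From the visible intercepts: it misses every integer gridline on the z-axis; a circular section at z = 1 has radius exactly 1.
Together with the visible shape, these determine p as stated.

3*x^2 + 3*y^2 - 2*z^2 - 1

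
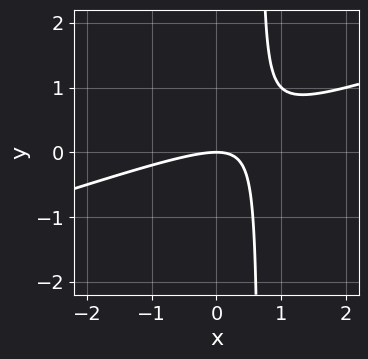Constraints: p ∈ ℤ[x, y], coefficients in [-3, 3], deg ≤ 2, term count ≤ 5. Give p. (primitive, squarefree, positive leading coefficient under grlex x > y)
x^2 - 3*x*y + 2*y

1. Degree: a generic line meets the curve in up to 2 points, so deg p = 2.
2. Against the integer gridlines: it crosses the y-axis at the gridline y = 0; it crosses the x-axis at the gridline x = 0.
3. Putting this together gives p.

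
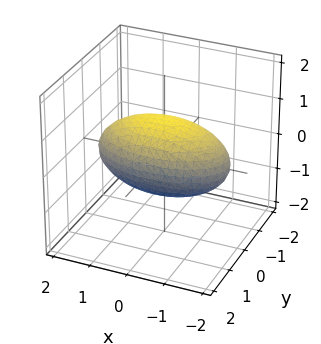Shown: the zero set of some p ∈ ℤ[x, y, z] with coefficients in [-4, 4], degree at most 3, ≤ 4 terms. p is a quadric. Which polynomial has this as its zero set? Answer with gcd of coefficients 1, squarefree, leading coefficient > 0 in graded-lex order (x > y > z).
First, the degree is 2 — bounded and convex; a quadric.
Then, symmetries: the z ↦ −z reflection is a symmetry, so z appears only in even powers; it's symmetric under y → −y, forcing even powers of y; the x ↦ −x reflection is a symmetry, so x appears only in even powers.
Then, reading off the gridlines: among the integer gridlines, it crosses the y-axis at y ∈ {-1, 1}; the z-axis gridline crossings are at z ∈ {-1, 1}.
Finally, putting this together gives p.

x^2 + 3*y^2 + 3*z^2 - 3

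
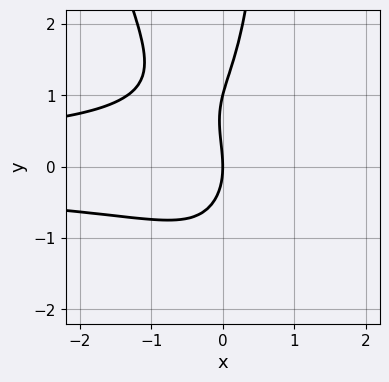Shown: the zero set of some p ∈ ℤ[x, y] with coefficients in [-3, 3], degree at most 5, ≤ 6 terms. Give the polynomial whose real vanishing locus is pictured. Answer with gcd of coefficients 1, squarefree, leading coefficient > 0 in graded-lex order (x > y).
(a) The degree is 4 — a generic line meets the curve in up to 4 points.
(b) Observable constraints: the y-axis gridline crossings are at y ∈ {0, 1}; it crosses the x-axis at the gridline x = 0.
(c) Fitting integer coefficients to these (and the overall shape) gives p.

3*x^2*y^2 + x*y^3 - y^3 + y^2 + 3*x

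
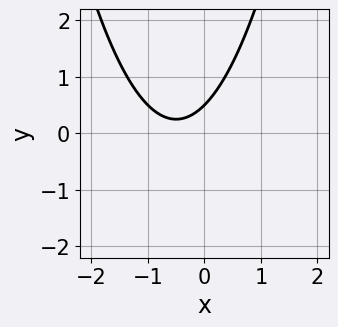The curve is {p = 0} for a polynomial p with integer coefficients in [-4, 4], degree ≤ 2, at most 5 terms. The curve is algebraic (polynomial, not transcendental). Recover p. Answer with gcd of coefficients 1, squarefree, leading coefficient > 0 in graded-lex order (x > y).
2*x^2 + 2*x - 2*y + 1

deg p = 2. The shape is more complex than any degree-1 curve.
Reading off the gridlines: no x-intercept at any integer in the box.
Solving for integer coefficients yields p as stated.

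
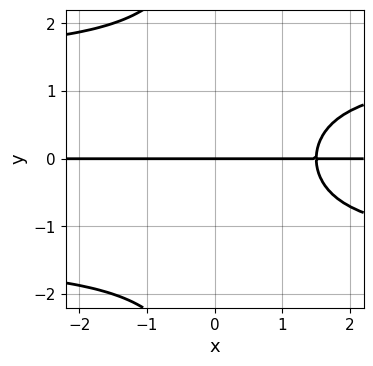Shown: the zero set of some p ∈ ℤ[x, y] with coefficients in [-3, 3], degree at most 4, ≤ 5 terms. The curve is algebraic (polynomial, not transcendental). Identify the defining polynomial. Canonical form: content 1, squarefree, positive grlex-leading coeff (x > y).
(a) Degree: the shape is more complex than any degree-3 curve, so deg p = 4.
(b) Reading off the gridlines: every point of the x-axis in the box is on the curve; one y-axis crossing is at y = 0.
(c) Solving for integer coefficients yields p as stated.

x*y^3 - 2*x*y + 3*y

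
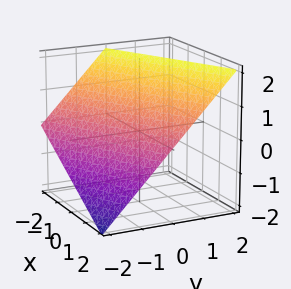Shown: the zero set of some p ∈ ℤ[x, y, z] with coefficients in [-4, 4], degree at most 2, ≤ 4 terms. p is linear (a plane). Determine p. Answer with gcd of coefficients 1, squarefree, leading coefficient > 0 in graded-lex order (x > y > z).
1. Degree: the surface is flat (a plane), so deg p = 1.
2. From the axis intercepts and sections: one z-axis crossing is at z = 1; one x-axis crossing is at x = 2.
3. Together with the visible shape, these determine p as stated. Check: (0, -1, 0) on the y-axis lies on the surface, and p(0, -1, 0) = 0. ✓

x - 2*y + 2*z - 2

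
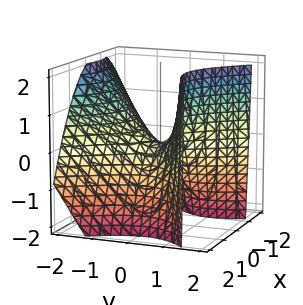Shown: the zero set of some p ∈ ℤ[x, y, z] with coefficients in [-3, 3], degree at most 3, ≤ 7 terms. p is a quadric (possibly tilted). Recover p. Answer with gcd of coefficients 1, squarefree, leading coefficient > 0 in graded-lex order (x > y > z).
First, the degree is 2 — no degree-1 surface has this shape.
Then, reading off the gridlines: one x-axis crossing is at x = 0; it crosses the y-axis at the gridline y = 0; it meets the z-axis at z = 0 (among the integer gridlines).
Finally, matching integer coefficients to the picture gives p.

3*x^2 - 2*x*y - 3*y^2 - 2*y*z + 3*z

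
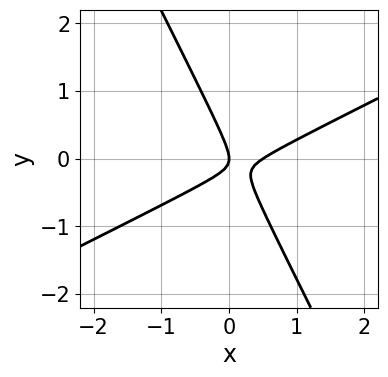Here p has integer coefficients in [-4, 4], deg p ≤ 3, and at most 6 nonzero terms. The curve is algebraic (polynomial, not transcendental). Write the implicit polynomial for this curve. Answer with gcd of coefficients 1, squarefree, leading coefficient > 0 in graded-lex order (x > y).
1. The degree is 2 — a generic line meets the curve in up to 2 points.
2. Checking where it meets the axes: one x-axis crossing is at x = 0; it meets the y-axis at y = 0 (among the integer gridlines).
3. Matching integer coefficients to the picture gives p.

2*x^2 - 3*x*y - 2*y^2 - x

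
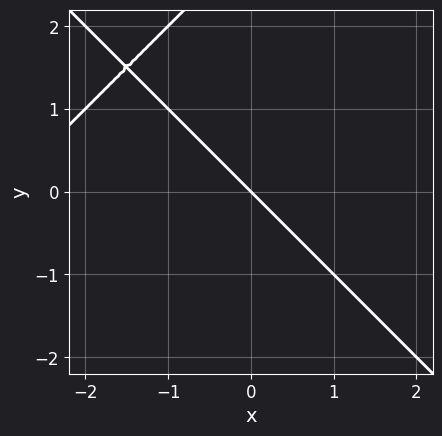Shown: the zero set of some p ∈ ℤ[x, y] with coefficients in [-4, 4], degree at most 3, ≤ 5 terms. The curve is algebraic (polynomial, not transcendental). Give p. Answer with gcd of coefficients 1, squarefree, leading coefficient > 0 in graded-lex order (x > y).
1. Degree: a generic line meets the curve in up to 2 points, so deg p = 2.
2. Reading off the gridlines: it meets the x-axis at x = 0 (among the integer gridlines); it crosses the y-axis at the gridline y = 0.
3. The integer polynomial consistent with all of this is the stated p.

x^2 - y^2 + 3*x + 3*y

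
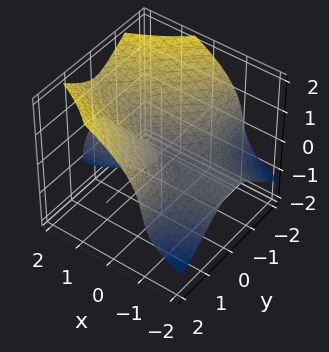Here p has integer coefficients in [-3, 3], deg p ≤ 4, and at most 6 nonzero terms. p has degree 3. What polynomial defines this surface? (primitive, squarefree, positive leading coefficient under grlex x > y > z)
x*y^2 - z^3 + x*z + y^2

1. The picture has 2 separate pieces.
2. The degree is 3 — no degree-2 surface has this shape.
3. Checking where it meets the axes: it crosses the y-axis at the gridline y = 0; one z-axis crossing is at z = 0; the visible x-axis segment lies entirely on the surface.
4. The integer polynomial consistent with all of this is the stated p.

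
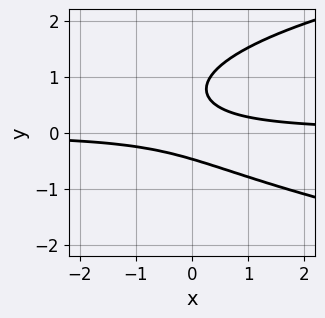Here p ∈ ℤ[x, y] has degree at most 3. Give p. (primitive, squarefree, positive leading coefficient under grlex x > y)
First, the degree is 3 — the shape is more complex than any degree-2 curve.
Next, from the visible intercepts: the curve avoids every integer x-axis point in the box.
Finally, fitting integer coefficients to these (and the overall shape) gives p.

3*y^3 - 3*x*y - 3*y^2 + 1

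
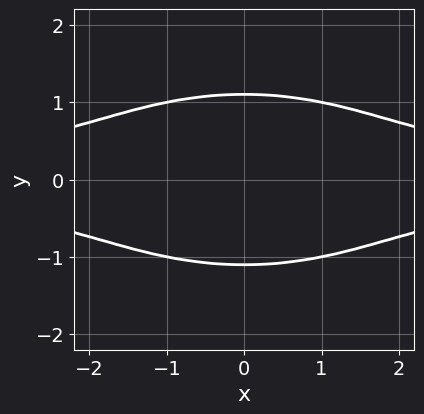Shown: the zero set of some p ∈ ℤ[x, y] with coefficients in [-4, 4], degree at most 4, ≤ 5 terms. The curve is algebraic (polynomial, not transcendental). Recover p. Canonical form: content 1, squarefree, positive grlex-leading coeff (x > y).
(a) The degree is 4 — a generic line meets the curve in up to 4 points.
(b) Symmetries: mirror symmetry y ↦ −y ⇒ only even powers of y; it's symmetric under x → −x, forcing even powers of x.
(c) Against the integer gridlines: no x-intercept at any integer in the box.
(d) Fitting integer coefficients to these (and the overall shape) gives p.

x^2*y^2 + 3*y^4 - 2*y^2 - 2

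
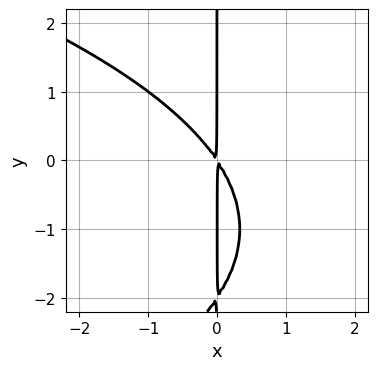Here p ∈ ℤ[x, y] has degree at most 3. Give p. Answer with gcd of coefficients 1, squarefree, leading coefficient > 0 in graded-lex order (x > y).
x*y^2 + 3*x^2 + 2*x*y

The degree is 3 — the shape is more complex than any degree-2 curve.
Against the integer gridlines: the visible y-axis segment lies entirely on the curve.
The integer polynomial consistent with all of this is the stated p.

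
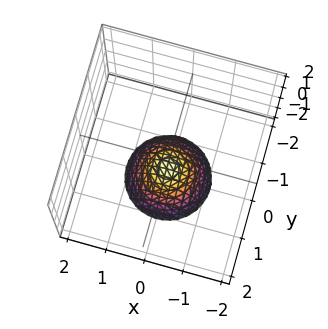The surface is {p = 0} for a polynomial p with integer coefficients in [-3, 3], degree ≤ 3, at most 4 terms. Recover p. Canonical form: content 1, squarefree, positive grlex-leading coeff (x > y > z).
1. The degree is 2 — a generic line meets the surface in up to 2 points.
2. By symmetry, the surface is invariant under rotation about z: p = q(x² + y², z).
3. Reading off the gridlines: a circular section at z = -2 has radius exactly 1; it misses every integer gridline on the y-axis; one z-axis crossing is at z = -1; it misses every integer gridline on the x-axis.
4. Solving for integer coefficients yields p as stated.

x^2 + y^2 + z + 1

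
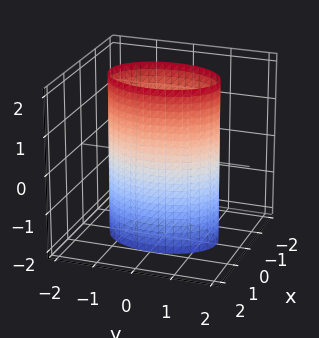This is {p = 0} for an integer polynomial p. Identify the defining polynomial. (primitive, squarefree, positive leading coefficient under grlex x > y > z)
2*x^2 + y^2 - 2

1. deg p = 2. Constant cross-section along one axis; a quadric.
2. Symmetries: mirror symmetry x ↦ −x ⇒ only even powers of x; the y ↦ −y reflection is a symmetry, so y appears only in even powers; it's symmetric under z → −z, forcing even powers of z.
3. Observable constraints: no z-intercept at any integer in the box; among the integer gridlines, it crosses the x-axis at x ∈ {-1, 1}.
4. Solving for integer coefficients yields p as stated.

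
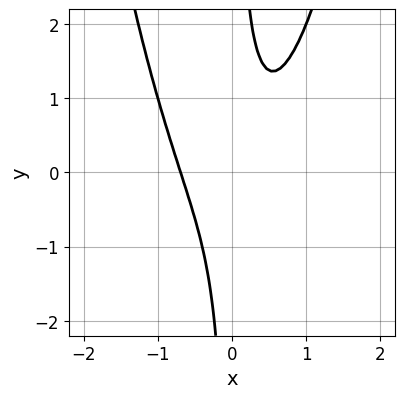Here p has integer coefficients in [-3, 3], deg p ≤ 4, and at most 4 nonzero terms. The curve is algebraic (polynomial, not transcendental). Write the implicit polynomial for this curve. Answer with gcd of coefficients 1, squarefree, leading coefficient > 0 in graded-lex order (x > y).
First, the degree is 3 — no degree-2 curve has this shape.
Next, observable constraints: no y-intercept at any integer in the box.
Finally, the integer polynomial consistent with all of this is the stated p.

3*x^3 - 2*x*y + 1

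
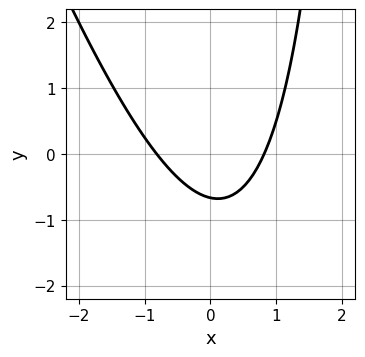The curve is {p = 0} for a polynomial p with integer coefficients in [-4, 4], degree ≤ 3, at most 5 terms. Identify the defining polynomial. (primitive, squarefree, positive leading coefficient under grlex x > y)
First, the degree is 2 — a generic line meets the curve in up to 2 points.
Finally, solving for integer coefficients yields p as stated.

3*x^2 + x*y - 3*y - 2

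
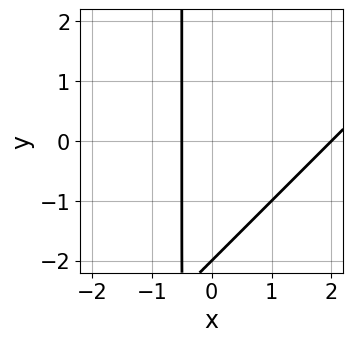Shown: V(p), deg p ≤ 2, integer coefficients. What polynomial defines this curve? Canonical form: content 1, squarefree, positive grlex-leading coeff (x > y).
(a) Degree: no degree-1 curve has this shape, so deg p = 2.
(b) Checking where it meets the axes: it meets the y-axis at y = -2 (among the integer gridlines); it meets the x-axis at x = 2 (among the integer gridlines).
(c) Solving for integer coefficients yields p as stated.

2*x^2 - 2*x*y - 3*x - y - 2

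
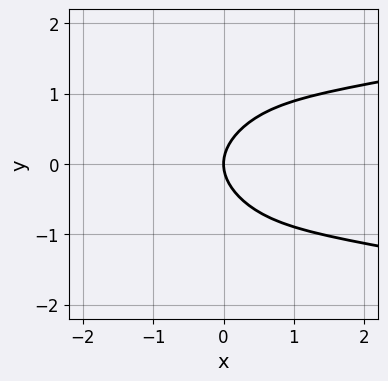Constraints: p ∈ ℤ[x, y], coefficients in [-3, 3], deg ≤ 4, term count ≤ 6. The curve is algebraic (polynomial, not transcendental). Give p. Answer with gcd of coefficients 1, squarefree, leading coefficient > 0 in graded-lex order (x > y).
First, degree: the shape is more complex than any degree-3 curve, so deg p = 4.
Next, symmetries: it's symmetric under y → −y, forcing even powers of y.
Next, from the visible intercepts: it crosses the y-axis at the gridline y = 0; one x-axis crossing is at x = 0.
Finally, assembling these constraints gives the stated polynomial.

2*x^2*y^2 - x^3 + 3*y^2 - 3*x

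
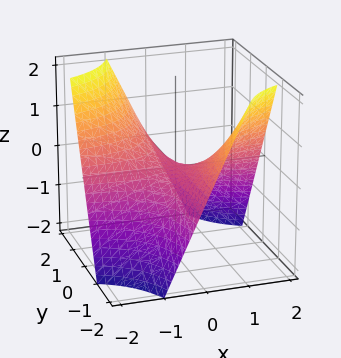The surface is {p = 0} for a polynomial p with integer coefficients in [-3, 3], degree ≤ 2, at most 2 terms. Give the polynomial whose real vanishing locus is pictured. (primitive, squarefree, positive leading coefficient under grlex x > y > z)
1. deg p = 2. A saddle surface; a quadric.
2. Checking where it meets the axes: the visible y-axis segment lies entirely on the surface; it meets the z-axis at z = 0 (among the integer gridlines); the visible x-axis segment lies entirely on the surface.
3. Putting this together gives p.

x*y + z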